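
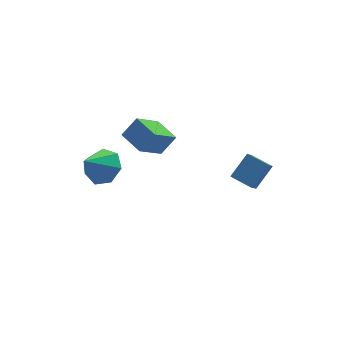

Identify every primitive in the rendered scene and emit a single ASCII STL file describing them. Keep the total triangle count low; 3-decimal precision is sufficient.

solid 
facet normal -0.637 0.728 0.255
outer loop
vertex 2.078 -2.533 3.229
vertex 2.598 -1.76 2.322
vertex 1.142 -3.019 2.278
endloop
endfacet
facet normal -0.401 -0.594 0.698
outer loop
vertex 1.842 -3.82 1.998
vertex 2.078 -2.533 3.229
vertex 1.142 -3.019 2.278
endloop
endfacet
facet normal -0.637 0.728 0.255
outer loop
vertex 1.142 -3.019 2.278
vertex 2.598 -1.76 2.322
vertex 1.662 -2.246 1.372
endloop
endfacet
facet normal -0.659 -0.342 -0.670
outer loop
vertex 1.662 -2.246 1.372
vertex 1.842 -3.82 1.998
vertex 1.142 -3.019 2.278
endloop
endfacet
facet normal 0.659 0.342 0.670
outer loop
vertex 2.078 -2.533 3.229
vertex 3.298 -2.561 2.042
vertex 2.598 -1.76 2.322
endloop
endfacet
facet normal -0.400 -0.594 0.698
outer loop
vertex 2.778 -3.334 2.948
vertex 2.078 -2.533 3.229
vertex 1.842 -3.82 1.998
endloop
endfacet
facet normal 0.659 0.341 0.670
outer loop
vertex 2.778 -3.334 2.948
vertex 3.298 -2.561 2.042
vertex 2.078 -2.533 3.229
endloop
endfacet
facet normal 0.400 0.594 -0.698
outer loop
vertex 2.598 -1.76 2.322
vertex 3.298 -2.561 2.042
vertex 1.662 -2.246 1.372
endloop
endfacet
facet normal -0.660 -0.342 -0.669
outer loop
vertex 2.362 -3.047 1.091
vertex 1.842 -3.82 1.998
vertex 1.662 -2.246 1.372
endloop
endfacet
facet normal 0.400 0.594 -0.698
outer loop
vertex 1.662 -2.246 1.372
vertex 3.298 -2.561 2.042
vertex 2.362 -3.047 1.091
endloop
endfacet
facet normal 0.637 -0.728 -0.255
outer loop
vertex 2.362 -3.047 1.091
vertex 2.778 -3.334 2.948
vertex 1.842 -3.82 1.998
endloop
endfacet
facet normal 0.637 -0.727 -0.255
outer loop
vertex 3.298 -2.561 2.042
vertex 2.778 -3.334 2.948
vertex 2.362 -3.047 1.091
endloop
endfacet
facet normal 0.636 0.318 -0.703
outer loop
vertex -2.645 1.597 -0.133
vertex -3.348 2.311 -0.446
vertex -2.595 2.408 0.279
endloop
endfacet
facet normal 0.349 -0.442 0.827
outer loop
vertex -2.645 1.597 -0.133
vertex -2.595 2.408 0.279
vertex -4.392 1.789 0.706
endloop
endfacet
facet normal 0.636 0.319 -0.703
outer loop
vertex -2.595 2.408 0.279
vertex -3.348 2.311 -0.446
vertex -3.113 3.146 0.145
endloop
endfacet
facet normal 0.135 0.268 0.954
outer loop
vertex -2.595 2.408 0.279
vertex -3.113 3.146 0.145
vertex -4.392 1.789 0.706
endloop
endfacet
facet normal 0.636 0.318 -0.703
outer loop
vertex -3.113 3.146 0.145
vertex -3.348 2.311 -0.446
vertex -3.807 3.255 -0.434
endloop
endfacet
facet normal -0.420 0.656 0.627
outer loop
vertex -3.113 3.146 0.145
vertex -3.807 3.255 -0.434
vertex -4.392 1.789 0.706
endloop
endfacet
facet normal 0.636 0.318 -0.703
outer loop
vertex -3.807 3.255 -0.434
vertex -3.348 2.311 -0.446
vertex -4.156 2.653 -1.023
endloop
endfacet
facet normal -0.898 0.430 0.092
outer loop
vertex -3.807 3.255 -0.434
vertex -4.156 2.653 -1.023
vertex -4.392 1.789 0.706
endloop
endfacet
facet normal 0.636 0.318 -0.703
outer loop
vertex -4.156 2.653 -1.023
vertex -3.348 2.311 -0.446
vertex -3.897 1.794 -1.177
endloop
endfacet
facet normal -0.939 -0.239 -0.247
outer loop
vertex -4.156 2.653 -1.023
vertex -3.897 1.794 -1.177
vertex -4.392 1.789 0.706
endloop
endfacet
facet normal 0.636 0.318 -0.703
outer loop
vertex -3.897 1.794 -1.177
vertex -3.348 2.311 -0.446
vertex -3.224 1.323 -0.781
endloop
endfacet
facet normal -0.513 -0.848 -0.137
outer loop
vertex -3.897 1.794 -1.177
vertex -3.224 1.323 -0.781
vertex -4.392 1.789 0.706
endloop
endfacet
facet normal 0.636 0.318 -0.703
outer loop
vertex -3.224 1.323 -0.781
vertex -3.348 2.311 -0.446
vertex -2.645 1.597 -0.133
endloop
endfacet
facet normal 0.061 -0.938 0.342
outer loop
vertex -3.224 1.323 -0.781
vertex -2.645 1.597 -0.133
vertex -4.392 1.789 0.706
endloop
endfacet
facet normal -0.639 -0.092 -0.764
outer loop
vertex -1.873 1.178 1.314
vertex -2.377 2.456 1.582
vertex -0.616 1.913 0.174
endloop
endfacet
facet normal 0.360 -0.913 -0.192
outer loop
vertex 0.157 2.024 1.098
vertex -1.873 1.178 1.314
vertex -0.616 1.913 0.174
endloop
endfacet
facet normal -0.639 -0.092 -0.764
outer loop
vertex -0.616 1.913 0.174
vertex -2.377 2.456 1.582
vertex -1.12 3.191 0.442
endloop
endfacet
facet normal 0.680 0.397 -0.616
outer loop
vertex -1.12 3.191 0.442
vertex 0.157 2.024 1.098
vertex -0.616 1.913 0.174
endloop
endfacet
facet normal -0.680 -0.397 0.616
outer loop
vertex -1.873 1.178 1.314
vertex -1.604 2.567 2.506
vertex -2.377 2.456 1.582
endloop
endfacet
facet normal 0.360 -0.913 -0.192
outer loop
vertex -1.1 1.289 2.238
vertex -1.873 1.178 1.314
vertex 0.157 2.024 1.098
endloop
endfacet
facet normal -0.680 -0.397 0.616
outer loop
vertex -1.1 1.289 2.238
vertex -1.604 2.567 2.506
vertex -1.873 1.178 1.314
endloop
endfacet
facet normal -0.360 0.913 0.192
outer loop
vertex -2.377 2.456 1.582
vertex -1.604 2.567 2.506
vertex -1.12 3.191 0.442
endloop
endfacet
facet normal 0.680 0.397 -0.616
outer loop
vertex -0.347 3.302 1.366
vertex 0.157 2.024 1.098
vertex -1.12 3.191 0.442
endloop
endfacet
facet normal -0.360 0.913 0.192
outer loop
vertex -1.12 3.191 0.442
vertex -1.604 2.567 2.506
vertex -0.347 3.302 1.366
endloop
endfacet
facet normal 0.639 0.092 0.764
outer loop
vertex -0.347 3.302 1.366
vertex -1.1 1.289 2.238
vertex 0.157 2.024 1.098
endloop
endfacet
facet normal 0.639 0.092 0.764
outer loop
vertex -1.604 2.567 2.506
vertex -1.1 1.289 2.238
vertex -0.347 3.302 1.366
endloop
endfacet

endsolid


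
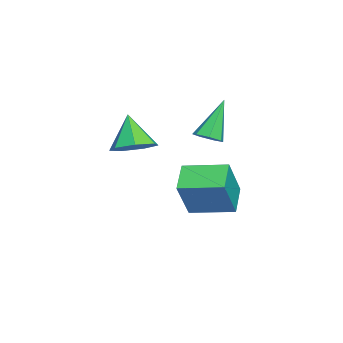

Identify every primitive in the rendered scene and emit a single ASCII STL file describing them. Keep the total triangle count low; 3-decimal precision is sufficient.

solid 
facet normal -0.851 -0.005 0.525
outer loop
vertex -0.578 -0.204 -1.628
vertex -0.44 1.676 -1.385
vertex -1.638 0.097 -3.345
endloop
endfacet
facet normal -0.073 -0.989 -0.128
outer loop
vertex -0.42 0.104 -4.095
vertex -0.578 -0.204 -1.628
vertex -1.638 0.097 -3.345
endloop
endfacet
facet normal -0.851 -0.005 0.524
outer loop
vertex -1.638 0.097 -3.345
vertex -0.44 1.676 -1.385
vertex -1.499 1.976 -3.102
endloop
endfacet
facet normal -0.519 0.147 -0.842
outer loop
vertex -1.499 1.976 -3.102
vertex -0.42 0.104 -4.095
vertex -1.638 0.097 -3.345
endloop
endfacet
facet normal 0.519 -0.147 0.842
outer loop
vertex -0.578 -0.204 -1.628
vertex 0.778 1.683 -2.135
vertex -0.44 1.676 -1.385
endloop
endfacet
facet normal -0.072 -0.989 -0.128
outer loop
vertex 0.639 -0.196 -2.378
vertex -0.578 -0.204 -1.628
vertex -0.42 0.104 -4.095
endloop
endfacet
facet normal 0.520 -0.147 0.842
outer loop
vertex 0.639 -0.196 -2.378
vertex 0.778 1.683 -2.135
vertex -0.578 -0.204 -1.628
endloop
endfacet
facet normal 0.073 0.989 0.128
outer loop
vertex -0.44 1.676 -1.385
vertex 0.778 1.683 -2.135
vertex -1.499 1.976 -3.102
endloop
endfacet
facet normal -0.520 0.147 -0.842
outer loop
vertex -0.282 1.984 -3.852
vertex -0.42 0.104 -4.095
vertex -1.499 1.976 -3.102
endloop
endfacet
facet normal 0.073 0.989 0.129
outer loop
vertex -1.499 1.976 -3.102
vertex 0.778 1.683 -2.135
vertex -0.282 1.984 -3.852
endloop
endfacet
facet normal 0.852 0.005 -0.524
outer loop
vertex -0.282 1.984 -3.852
vertex 0.639 -0.196 -2.378
vertex -0.42 0.104 -4.095
endloop
endfacet
facet normal 0.851 0.005 -0.525
outer loop
vertex 0.778 1.683 -2.135
vertex 0.639 -0.196 -2.378
vertex -0.282 1.984 -3.852
endloop
endfacet
facet normal 0.417 0.227 -0.880
outer loop
vertex 4.493 -1.027 1.267
vertex 3.694 -1.229 0.836
vertex 3.977 -0.413 1.181
endloop
endfacet
facet normal 0.379 0.433 0.818
outer loop
vertex 4.493 -1.027 1.267
vertex 3.977 -0.413 1.181
vertex 3.026 -1.591 2.244
endloop
endfacet
facet normal 0.418 0.227 -0.880
outer loop
vertex 3.977 -0.413 1.181
vertex 3.694 -1.229 0.836
vertex 3.248 -0.413 0.835
endloop
endfacet
facet normal -0.280 0.758 0.589
outer loop
vertex 3.977 -0.413 1.181
vertex 3.248 -0.413 0.835
vertex 3.026 -1.591 2.244
endloop
endfacet
facet normal 0.418 0.227 -0.880
outer loop
vertex 3.248 -0.413 0.835
vertex 3.694 -1.229 0.836
vertex 2.855 -1.027 0.49
endloop
endfacet
facet normal -0.873 0.433 0.224
outer loop
vertex 3.248 -0.413 0.835
vertex 2.855 -1.027 0.49
vertex 3.026 -1.591 2.244
endloop
endfacet
facet normal 0.417 0.226 -0.880
outer loop
vertex 2.855 -1.027 0.49
vertex 3.694 -1.229 0.836
vertex 3.093 -1.793 0.406
endloop
endfacet
facet normal -0.955 -0.296 -0.002
outer loop
vertex 2.855 -1.027 0.49
vertex 3.093 -1.793 0.406
vertex 3.026 -1.591 2.244
endloop
endfacet
facet normal 0.417 0.226 -0.880
outer loop
vertex 3.093 -1.793 0.406
vertex 3.694 -1.229 0.836
vertex 3.784 -2.134 0.646
endloop
endfacet
facet normal -0.463 -0.883 0.080
outer loop
vertex 3.093 -1.793 0.406
vertex 3.784 -2.134 0.646
vertex 3.026 -1.591 2.244
endloop
endfacet
facet normal 0.417 0.226 -0.880
outer loop
vertex 3.784 -2.134 0.646
vertex 3.694 -1.229 0.836
vertex 4.407 -1.793 1.029
endloop
endfacet
facet normal 0.231 -0.882 0.410
outer loop
vertex 3.784 -2.134 0.646
vertex 4.407 -1.793 1.029
vertex 3.026 -1.591 2.244
endloop
endfacet
facet normal 0.417 0.227 -0.880
outer loop
vertex 4.407 -1.793 1.029
vertex 3.694 -1.229 0.836
vertex 4.493 -1.027 1.267
endloop
endfacet
facet normal 0.606 -0.297 0.738
outer loop
vertex 4.407 -1.793 1.029
vertex 4.493 -1.027 1.267
vertex 3.026 -1.591 2.244
endloop
endfacet
facet normal 0.432 -0.244 -0.868
outer loop
vertex 1.315 0.676 0.786
vertex 0.919 1.059 0.481
vertex 1.484 1.192 0.725
endloop
endfacet
facet normal 0.695 -0.144 0.705
outer loop
vertex 1.315 0.676 0.786
vertex 1.484 1.192 0.725
vertex 0.061 1.541 2.199
endloop
endfacet
facet normal 0.432 -0.244 -0.868
outer loop
vertex 1.484 1.192 0.725
vertex 0.919 1.059 0.481
vertex 1.227 1.608 0.48
endloop
endfacet
facet normal 0.620 0.646 0.446
outer loop
vertex 1.484 1.192 0.725
vertex 1.227 1.608 0.48
vertex 0.061 1.541 2.199
endloop
endfacet
facet normal 0.432 -0.244 -0.868
outer loop
vertex 1.227 1.608 0.48
vertex 0.919 1.059 0.481
vertex 0.738 1.61 0.236
endloop
endfacet
facet normal -0.011 0.999 0.031
outer loop
vertex 1.227 1.608 0.48
vertex 0.738 1.61 0.236
vertex 0.061 1.541 2.199
endloop
endfacet
facet normal 0.433 -0.244 -0.868
outer loop
vertex 0.738 1.61 0.236
vertex 0.919 1.059 0.481
vertex 0.385 1.197 0.176
endloop
endfacet
facet normal -0.724 0.652 -0.227
outer loop
vertex 0.738 1.61 0.236
vertex 0.385 1.197 0.176
vertex 0.061 1.541 2.199
endloop
endfacet
facet normal 0.433 -0.243 -0.868
outer loop
vertex 0.385 1.197 0.176
vertex 0.919 1.059 0.481
vertex 0.434 0.68 0.345
endloop
endfacet
facet normal -0.982 -0.137 -0.134
outer loop
vertex 0.385 1.197 0.176
vertex 0.434 0.68 0.345
vertex 0.061 1.541 2.199
endloop
endfacet
facet normal 0.434 -0.243 -0.868
outer loop
vertex 0.434 0.68 0.345
vertex 0.919 1.059 0.481
vertex 0.848 0.448 0.617
endloop
endfacet
facet normal -0.590 -0.771 0.240
outer loop
vertex 0.434 0.68 0.345
vertex 0.848 0.448 0.617
vertex 0.061 1.541 2.199
endloop
endfacet
facet normal 0.433 -0.243 -0.868
outer loop
vertex 0.848 0.448 0.617
vertex 0.919 1.059 0.481
vertex 1.315 0.676 0.786
endloop
endfacet
facet normal 0.156 -0.775 0.613
outer loop
vertex 0.848 0.448 0.617
vertex 1.315 0.676 0.786
vertex 0.061 1.541 2.199
endloop
endfacet

endsolid


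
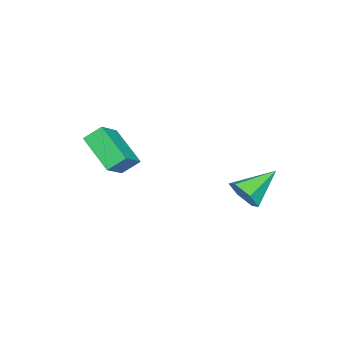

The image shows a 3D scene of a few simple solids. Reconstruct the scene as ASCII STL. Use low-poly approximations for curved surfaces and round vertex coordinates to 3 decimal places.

solid 
facet normal -0.807 0.034 -0.590
outer loop
vertex 1.931 -3.348 0.185
vertex 2.689 -1.917 -0.769
vertex 2.337 -3.957 -0.405
endloop
endfacet
facet normal -0.403 -0.761 0.508
outer loop
vertex 3.451 -4.003 0.409
vertex 1.931 -3.348 0.185
vertex 2.337 -3.957 -0.405
endloop
endfacet
facet normal -0.807 0.034 -0.590
outer loop
vertex 2.337 -3.957 -0.405
vertex 2.689 -1.917 -0.769
vertex 3.095 -2.525 -1.359
endloop
endfacet
facet normal 0.432 -0.647 -0.628
outer loop
vertex 3.095 -2.525 -1.359
vertex 3.451 -4.003 0.409
vertex 2.337 -3.957 -0.405
endloop
endfacet
facet normal -0.432 0.647 0.628
outer loop
vertex 1.931 -3.348 0.185
vertex 3.803 -1.963 0.045
vertex 2.689 -1.917 -0.769
endloop
endfacet
facet normal -0.403 -0.762 0.508
outer loop
vertex 3.045 -3.395 0.999
vertex 1.931 -3.348 0.185
vertex 3.451 -4.003 0.409
endloop
endfacet
facet normal -0.432 0.647 0.628
outer loop
vertex 3.045 -3.395 0.999
vertex 3.803 -1.963 0.045
vertex 1.931 -3.348 0.185
endloop
endfacet
facet normal 0.403 0.762 -0.508
outer loop
vertex 2.689 -1.917 -0.769
vertex 3.803 -1.963 0.045
vertex 3.095 -2.525 -1.359
endloop
endfacet
facet normal 0.432 -0.647 -0.628
outer loop
vertex 4.209 -2.572 -0.545
vertex 3.451 -4.003 0.409
vertex 3.095 -2.525 -1.359
endloop
endfacet
facet normal 0.403 0.761 -0.508
outer loop
vertex 3.095 -2.525 -1.359
vertex 3.803 -1.963 0.045
vertex 4.209 -2.572 -0.545
endloop
endfacet
facet normal 0.807 -0.034 0.590
outer loop
vertex 4.209 -2.572 -0.545
vertex 3.045 -3.395 0.999
vertex 3.451 -4.003 0.409
endloop
endfacet
facet normal 0.807 -0.034 0.590
outer loop
vertex 3.803 -1.963 0.045
vertex 3.045 -3.395 0.999
vertex 4.209 -2.572 -0.545
endloop
endfacet
facet normal 0.776 -0.433 -0.458
outer loop
vertex 1.588 2.224 -2.193
vertex 1.067 1.727 -2.606
vertex 1.285 2.46 -2.929
endloop
endfacet
facet normal 0.184 0.955 0.231
outer loop
vertex 1.588 2.224 -2.193
vertex 1.285 2.46 -2.929
vertex -0.307 2.493 -1.794
endloop
endfacet
facet normal 0.775 -0.433 -0.460
outer loop
vertex 1.285 2.46 -2.929
vertex 1.067 1.727 -2.606
vertex 0.763 1.964 -3.342
endloop
endfacet
facet normal -0.346 0.788 -0.509
outer loop
vertex 1.285 2.46 -2.929
vertex 0.763 1.964 -3.342
vertex -0.307 2.493 -1.794
endloop
endfacet
facet normal 0.775 -0.433 -0.460
outer loop
vertex 0.763 1.964 -3.342
vertex 1.067 1.727 -2.606
vertex 0.545 1.231 -3.019
endloop
endfacet
facet normal -0.823 -0.005 -0.567
outer loop
vertex 0.763 1.964 -3.342
vertex 0.545 1.231 -3.019
vertex -0.307 2.493 -1.794
endloop
endfacet
facet normal 0.775 -0.433 -0.460
outer loop
vertex 0.545 1.231 -3.019
vertex 1.067 1.727 -2.606
vertex 0.849 0.994 -2.284
endloop
endfacet
facet normal -0.768 -0.630 0.115
outer loop
vertex 0.545 1.231 -3.019
vertex 0.849 0.994 -2.284
vertex -0.307 2.493 -1.794
endloop
endfacet
facet normal 0.776 -0.433 -0.459
outer loop
vertex 0.849 0.994 -2.284
vertex 1.067 1.727 -2.606
vertex 1.37 1.49 -1.871
endloop
endfacet
facet normal -0.237 -0.462 0.854
outer loop
vertex 0.849 0.994 -2.284
vertex 1.37 1.49 -1.871
vertex -0.307 2.493 -1.794
endloop
endfacet
facet normal 0.776 -0.432 -0.459
outer loop
vertex 1.37 1.49 -1.871
vertex 1.067 1.727 -2.606
vertex 1.588 2.224 -2.193
endloop
endfacet
facet normal 0.239 0.330 0.913
outer loop
vertex 1.37 1.49 -1.871
vertex 1.588 2.224 -2.193
vertex -0.307 2.493 -1.794
endloop
endfacet

endsolid


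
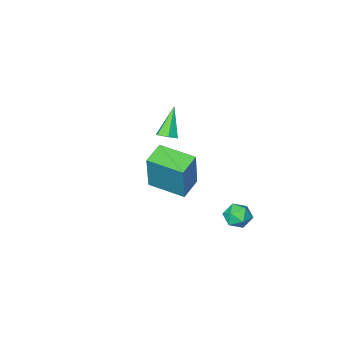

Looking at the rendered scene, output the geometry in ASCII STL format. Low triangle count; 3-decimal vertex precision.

solid 
facet normal -0.798 0.348 0.492
outer loop
vertex 0.282 3.466 -1.088
vertex 0.177 2.81 -0.795
vertex 0.597 3.296 -0.457
endloop
endfacet
facet normal -0.315 0.865 0.390
outer loop
vertex 0.282 3.466 -1.088
vertex 0.597 3.296 -0.457
vertex 0.97 3.66 -0.962
endloop
endfacet
facet normal -0.205 0.928 -0.311
outer loop
vertex 0.282 3.466 -1.088
vertex 0.97 3.66 -0.962
vertex 0.78 3.4 -1.612
endloop
endfacet
facet normal -0.618 0.451 -0.644
outer loop
vertex 0.282 3.466 -1.088
vertex 0.78 3.4 -1.612
vertex 0.29 2.875 -1.509
endloop
endfacet
facet normal -0.985 0.092 -0.148
outer loop
vertex 0.282 3.466 -1.088
vertex 0.29 2.875 -1.509
vertex 0.177 2.81 -0.795
endloop
endfacet
facet normal 0.296 0.658 0.693
outer loop
vertex 0.97 3.66 -0.962
vertex 0.597 3.296 -0.457
vertex 1.29 3.125 -0.591
endloop
endfacet
facet normal -0.483 -0.179 0.857
outer loop
vertex 0.597 3.296 -0.457
vertex 0.177 2.81 -0.795
vertex 0.8 2.6 -0.488
endloop
endfacet
facet normal -0.785 -0.593 -0.178
outer loop
vertex 0.177 2.81 -0.795
vertex 0.29 2.875 -1.509
vertex 0.61 2.34 -1.138
endloop
endfacet
facet normal -0.193 -0.013 -0.981
outer loop
vertex 0.29 2.875 -1.509
vertex 0.78 3.4 -1.612
vertex 0.983 2.704 -1.643
endloop
endfacet
facet normal 0.475 0.761 -0.443
outer loop
vertex 0.78 3.4 -1.612
vertex 0.97 3.66 -0.962
vertex 1.403 3.19 -1.305
endloop
endfacet
facet normal 0.618 -0.451 0.644
outer loop
vertex 1.298 2.534 -1.012
vertex 1.29 3.125 -0.591
vertex 0.8 2.6 -0.488
endloop
endfacet
facet normal 0.205 -0.928 0.311
outer loop
vertex 1.298 2.534 -1.012
vertex 0.8 2.6 -0.488
vertex 0.61 2.34 -1.138
endloop
endfacet
facet normal 0.315 -0.865 -0.390
outer loop
vertex 1.298 2.534 -1.012
vertex 0.61 2.34 -1.138
vertex 0.983 2.704 -1.643
endloop
endfacet
facet normal 0.798 -0.348 -0.492
outer loop
vertex 1.298 2.534 -1.012
vertex 0.983 2.704 -1.643
vertex 1.403 3.19 -1.305
endloop
endfacet
facet normal 0.985 -0.092 0.148
outer loop
vertex 1.298 2.534 -1.012
vertex 1.403 3.19 -1.305
vertex 1.29 3.125 -0.591
endloop
endfacet
facet normal 0.193 0.013 0.981
outer loop
vertex 0.8 2.6 -0.488
vertex 1.29 3.125 -0.591
vertex 0.597 3.296 -0.457
endloop
endfacet
facet normal -0.475 -0.761 0.443
outer loop
vertex 0.61 2.34 -1.138
vertex 0.8 2.6 -0.488
vertex 0.177 2.81 -0.795
endloop
endfacet
facet normal -0.296 -0.658 -0.693
outer loop
vertex 0.983 2.704 -1.643
vertex 0.61 2.34 -1.138
vertex 0.29 2.875 -1.509
endloop
endfacet
facet normal 0.483 0.179 -0.857
outer loop
vertex 1.403 3.19 -1.305
vertex 0.983 2.704 -1.643
vertex 0.78 3.4 -1.612
endloop
endfacet
facet normal 0.785 0.593 0.178
outer loop
vertex 1.29 3.125 -0.591
vertex 1.403 3.19 -1.305
vertex 0.97 3.66 -0.962
endloop
endfacet
facet normal -0.856 -0.442 0.266
outer loop
vertex 3.368 0.643 3.263
vertex 2.504 2.198 3.067
vertex 2.975 0.164 1.205
endloop
endfacet
facet normal 0.484 -0.868 0.110
outer loop
vertex 3.976 0.682 0.893
vertex 3.368 0.643 3.263
vertex 2.975 0.164 1.205
endloop
endfacet
facet normal -0.856 -0.443 0.267
outer loop
vertex 2.975 0.164 1.205
vertex 2.504 2.198 3.067
vertex 2.11 1.719 1.009
endloop
endfacet
facet normal -0.183 -0.223 -0.958
outer loop
vertex 2.11 1.719 1.009
vertex 3.976 0.682 0.893
vertex 2.975 0.164 1.205
endloop
endfacet
facet normal 0.183 0.223 0.958
outer loop
vertex 3.368 0.643 3.263
vertex 3.505 2.716 2.755
vertex 2.504 2.198 3.067
endloop
endfacet
facet normal 0.483 -0.869 0.110
outer loop
vertex 4.37 1.161 2.951
vertex 3.368 0.643 3.263
vertex 3.976 0.682 0.893
endloop
endfacet
facet normal 0.183 0.223 0.958
outer loop
vertex 4.37 1.161 2.951
vertex 3.505 2.716 2.755
vertex 3.368 0.643 3.263
endloop
endfacet
facet normal -0.484 0.868 -0.110
outer loop
vertex 2.504 2.198 3.067
vertex 3.505 2.716 2.755
vertex 2.11 1.719 1.009
endloop
endfacet
facet normal -0.183 -0.222 -0.958
outer loop
vertex 3.112 2.237 0.697
vertex 3.976 0.682 0.893
vertex 2.11 1.719 1.009
endloop
endfacet
facet normal -0.483 0.869 -0.110
outer loop
vertex 2.11 1.719 1.009
vertex 3.505 2.716 2.755
vertex 3.112 2.237 0.697
endloop
endfacet
facet normal 0.856 0.442 -0.267
outer loop
vertex 3.112 2.237 0.697
vertex 4.37 1.161 2.951
vertex 3.976 0.682 0.893
endloop
endfacet
facet normal 0.856 0.443 -0.267
outer loop
vertex 3.505 2.716 2.755
vertex 4.37 1.161 2.951
vertex 3.112 2.237 0.697
endloop
endfacet
facet normal 0.453 0.340 -0.824
outer loop
vertex 0.995 -3.282 0.661
vertex 0.499 -3.241 0.405
vertex 0.701 -2.807 0.695
endloop
endfacet
facet normal 0.574 0.301 0.762
outer loop
vertex 0.995 -3.282 0.661
vertex 0.701 -2.807 0.695
vertex -0.299 -3.839 1.855
endloop
endfacet
facet normal 0.454 0.339 -0.824
outer loop
vertex 0.701 -2.807 0.695
vertex 0.499 -3.241 0.405
vertex 0.205 -2.765 0.439
endloop
endfacet
facet normal -0.211 0.814 0.542
outer loop
vertex 0.701 -2.807 0.695
vertex 0.205 -2.765 0.439
vertex -0.299 -3.839 1.855
endloop
endfacet
facet normal 0.454 0.339 -0.824
outer loop
vertex 0.205 -2.765 0.439
vertex 0.499 -3.241 0.405
vertex 0.003 -3.199 0.149
endloop
endfacet
facet normal -0.906 0.423 -0.002
outer loop
vertex 0.205 -2.765 0.439
vertex 0.003 -3.199 0.149
vertex -0.299 -3.839 1.855
endloop
endfacet
facet normal 0.454 0.339 -0.824
outer loop
vertex 0.003 -3.199 0.149
vertex 0.499 -3.241 0.405
vertex 0.297 -3.675 0.115
endloop
endfacet
facet normal -0.815 -0.480 -0.324
outer loop
vertex 0.003 -3.199 0.149
vertex 0.297 -3.675 0.115
vertex -0.299 -3.839 1.855
endloop
endfacet
facet normal 0.453 0.340 -0.824
outer loop
vertex 0.297 -3.675 0.115
vertex 0.499 -3.241 0.405
vertex 0.793 -3.716 0.371
endloop
endfacet
facet normal -0.029 -0.994 -0.104
outer loop
vertex 0.297 -3.675 0.115
vertex 0.793 -3.716 0.371
vertex -0.299 -3.839 1.855
endloop
endfacet
facet normal 0.453 0.340 -0.824
outer loop
vertex 0.793 -3.716 0.371
vertex 0.499 -3.241 0.405
vertex 0.995 -3.282 0.661
endloop
endfacet
facet normal 0.665 -0.603 0.440
outer loop
vertex 0.793 -3.716 0.371
vertex 0.995 -3.282 0.661
vertex -0.299 -3.839 1.855
endloop
endfacet

endsolid


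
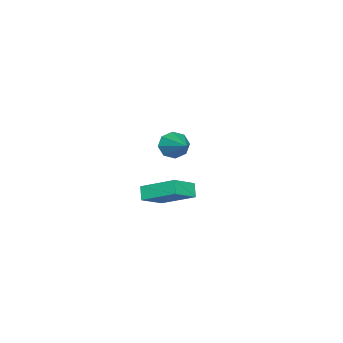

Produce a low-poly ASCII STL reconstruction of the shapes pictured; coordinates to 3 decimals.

solid 
facet normal -0.811 0.310 -0.496
outer loop
vertex 1.507 2.186 1.616
vertex 1.628 3.996 2.55
vertex 1.984 2.466 1.011
endloop
endfacet
facet normal -0.059 -0.887 -0.457
outer loop
vertex 3.192 2.004 1.75
vertex 1.507 2.186 1.616
vertex 1.984 2.466 1.011
endloop
endfacet
facet normal -0.811 0.310 -0.496
outer loop
vertex 1.984 2.466 1.011
vertex 1.628 3.996 2.55
vertex 2.105 4.276 1.945
endloop
endfacet
facet normal 0.582 0.342 -0.738
outer loop
vertex 2.105 4.276 1.945
vertex 3.192 2.004 1.75
vertex 1.984 2.466 1.011
endloop
endfacet
facet normal -0.582 -0.342 0.738
outer loop
vertex 1.507 2.186 1.616
vertex 2.836 3.534 3.289
vertex 1.628 3.996 2.55
endloop
endfacet
facet normal -0.059 -0.887 -0.457
outer loop
vertex 2.715 1.724 2.355
vertex 1.507 2.186 1.616
vertex 3.192 2.004 1.75
endloop
endfacet
facet normal -0.582 -0.342 0.738
outer loop
vertex 2.715 1.724 2.355
vertex 2.836 3.534 3.289
vertex 1.507 2.186 1.616
endloop
endfacet
facet normal 0.059 0.887 0.457
outer loop
vertex 1.628 3.996 2.55
vertex 2.836 3.534 3.289
vertex 2.105 4.276 1.945
endloop
endfacet
facet normal 0.582 0.342 -0.738
outer loop
vertex 3.313 3.814 2.684
vertex 3.192 2.004 1.75
vertex 2.105 4.276 1.945
endloop
endfacet
facet normal 0.059 0.887 0.457
outer loop
vertex 2.105 4.276 1.945
vertex 2.836 3.534 3.289
vertex 3.313 3.814 2.684
endloop
endfacet
facet normal 0.811 -0.310 0.496
outer loop
vertex 3.313 3.814 2.684
vertex 2.715 1.724 2.355
vertex 3.192 2.004 1.75
endloop
endfacet
facet normal 0.811 -0.310 0.496
outer loop
vertex 2.836 3.534 3.289
vertex 2.715 1.724 2.355
vertex 3.313 3.814 2.684
endloop
endfacet
facet normal -0.633 -0.642 -0.433
outer loop
vertex -3.515 -0.041 0.883
vertex -4.142 0.239 1.384
vertex -3.841 0.457 0.62
endloop
endfacet
facet normal 0.777 0.192 -0.599
outer loop
vertex -3.515 -0.041 0.883
vertex -3.841 0.457 0.62
vertex -2.838 1.561 2.276
endloop
endfacet
facet normal -0.634 -0.641 -0.433
outer loop
vertex -3.841 0.457 0.62
vertex -4.142 0.239 1.384
vertex -4.343 0.828 0.805
endloop
endfacet
facet normal 0.286 0.708 -0.645
outer loop
vertex -3.841 0.457 0.62
vertex -4.343 0.828 0.805
vertex -2.838 1.561 2.276
endloop
endfacet
facet normal -0.633 -0.642 -0.433
outer loop
vertex -4.343 0.828 0.805
vertex -4.142 0.239 1.384
vertex -4.727 0.853 1.329
endloop
endfacet
facet normal -0.242 0.944 -0.223
outer loop
vertex -4.343 0.828 0.805
vertex -4.727 0.853 1.329
vertex -2.838 1.561 2.276
endloop
endfacet
facet normal -0.633 -0.642 -0.433
outer loop
vertex -4.727 0.853 1.329
vertex -4.142 0.239 1.384
vertex -4.769 0.519 1.886
endloop
endfacet
facet normal -0.495 0.761 0.419
outer loop
vertex -4.727 0.853 1.329
vertex -4.769 0.519 1.886
vertex -2.838 1.561 2.276
endloop
endfacet
facet normal -0.633 -0.642 -0.433
outer loop
vertex -4.769 0.519 1.886
vertex -4.142 0.239 1.384
vertex -4.443 0.021 2.148
endloop
endfacet
facet normal -0.326 0.264 0.908
outer loop
vertex -4.769 0.519 1.886
vertex -4.443 0.021 2.148
vertex -2.838 1.561 2.276
endloop
endfacet
facet normal -0.633 -0.642 -0.433
outer loop
vertex -4.443 0.021 2.148
vertex -4.142 0.239 1.384
vertex -3.941 -0.35 1.964
endloop
endfacet
facet normal 0.164 -0.251 0.954
outer loop
vertex -4.443 0.021 2.148
vertex -3.941 -0.35 1.964
vertex -2.838 1.561 2.276
endloop
endfacet
facet normal -0.633 -0.642 -0.433
outer loop
vertex -3.941 -0.35 1.964
vertex -4.142 0.239 1.384
vertex -3.557 -0.375 1.439
endloop
endfacet
facet normal 0.694 -0.487 0.531
outer loop
vertex -3.941 -0.35 1.964
vertex -3.557 -0.375 1.439
vertex -2.838 1.561 2.276
endloop
endfacet
facet normal -0.633 -0.642 -0.433
outer loop
vertex -3.557 -0.375 1.439
vertex -4.142 0.239 1.384
vertex -3.515 -0.041 0.883
endloop
endfacet
facet normal 0.946 -0.304 -0.111
outer loop
vertex -3.557 -0.375 1.439
vertex -3.515 -0.041 0.883
vertex -2.838 1.561 2.276
endloop
endfacet

endsolid


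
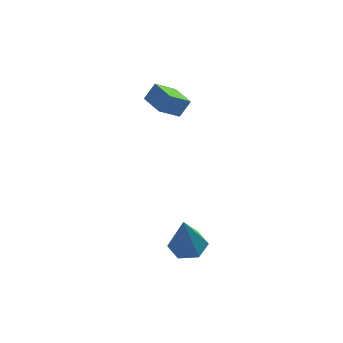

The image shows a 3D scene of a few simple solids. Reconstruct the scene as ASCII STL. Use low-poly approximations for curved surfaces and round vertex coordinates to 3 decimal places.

solid 
facet normal 0.100 0.263 -0.960
outer loop
vertex 2.204 -1.383 -2.52
vertex 1.766 -2.084 -2.758
vertex 1.348 -1.349 -2.6
endloop
endfacet
facet normal -0.021 0.821 0.571
outer loop
vertex 2.204 -1.383 -2.52
vertex 1.348 -1.349 -2.6
vertex 1.554 -2.636 -0.742
endloop
endfacet
facet normal 0.100 0.263 -0.960
outer loop
vertex 1.348 -1.349 -2.6
vertex 1.766 -2.084 -2.758
vertex 0.91 -2.05 -2.838
endloop
endfacet
facet normal -0.839 0.399 0.369
outer loop
vertex 1.348 -1.349 -2.6
vertex 0.91 -2.05 -2.838
vertex 1.554 -2.636 -0.742
endloop
endfacet
facet normal 0.100 0.262 -0.960
outer loop
vertex 0.91 -2.05 -2.838
vertex 1.766 -2.084 -2.758
vertex 1.327 -2.785 -2.995
endloop
endfacet
facet normal -0.852 -0.509 0.120
outer loop
vertex 0.91 -2.05 -2.838
vertex 1.327 -2.785 -2.995
vertex 1.554 -2.636 -0.742
endloop
endfacet
facet normal 0.100 0.262 -0.960
outer loop
vertex 1.327 -2.785 -2.995
vertex 1.766 -2.084 -2.758
vertex 2.183 -2.82 -2.915
endloop
endfacet
facet normal -0.047 -0.996 0.071
outer loop
vertex 1.327 -2.785 -2.995
vertex 2.183 -2.82 -2.915
vertex 1.554 -2.636 -0.742
endloop
endfacet
facet normal 0.102 0.262 -0.960
outer loop
vertex 2.183 -2.82 -2.915
vertex 1.766 -2.084 -2.758
vertex 2.621 -2.119 -2.677
endloop
endfacet
facet normal 0.772 -0.575 0.272
outer loop
vertex 2.183 -2.82 -2.915
vertex 2.621 -2.119 -2.677
vertex 1.554 -2.636 -0.742
endloop
endfacet
facet normal 0.102 0.262 -0.960
outer loop
vertex 2.621 -2.119 -2.677
vertex 1.766 -2.084 -2.758
vertex 2.204 -1.383 -2.52
endloop
endfacet
facet normal 0.785 0.333 0.522
outer loop
vertex 2.621 -2.119 -2.677
vertex 2.204 -1.383 -2.52
vertex 1.554 -2.636 -0.742
endloop
endfacet
facet normal -0.514 -0.291 -0.807
outer loop
vertex 0.67 1.192 3.263
vertex 0.073 2.29 3.247
vertex 1.554 1.662 2.53
endloop
endfacet
facet normal 0.478 -0.878 0.013
outer loop
vertex 2.027 1.93 3.273
vertex 0.67 1.192 3.263
vertex 1.554 1.662 2.53
endloop
endfacet
facet normal -0.514 -0.290 -0.807
outer loop
vertex 1.554 1.662 2.53
vertex 0.073 2.29 3.247
vertex 0.957 2.76 2.515
endloop
endfacet
facet normal 0.712 0.379 -0.590
outer loop
vertex 0.957 2.76 2.515
vertex 2.027 1.93 3.273
vertex 1.554 1.662 2.53
endloop
endfacet
facet normal -0.713 -0.379 0.590
outer loop
vertex 0.67 1.192 3.263
vertex 0.546 2.558 3.99
vertex 0.073 2.29 3.247
endloop
endfacet
facet normal 0.478 -0.878 0.013
outer loop
vertex 1.143 1.46 4.005
vertex 0.67 1.192 3.263
vertex 2.027 1.93 3.273
endloop
endfacet
facet normal -0.712 -0.379 0.591
outer loop
vertex 1.143 1.46 4.005
vertex 0.546 2.558 3.99
vertex 0.67 1.192 3.263
endloop
endfacet
facet normal -0.478 0.878 -0.013
outer loop
vertex 0.073 2.29 3.247
vertex 0.546 2.558 3.99
vertex 0.957 2.76 2.515
endloop
endfacet
facet normal 0.712 0.379 -0.591
outer loop
vertex 1.43 3.028 3.257
vertex 2.027 1.93 3.273
vertex 0.957 2.76 2.515
endloop
endfacet
facet normal -0.478 0.878 -0.013
outer loop
vertex 0.957 2.76 2.515
vertex 0.546 2.558 3.99
vertex 1.43 3.028 3.257
endloop
endfacet
facet normal 0.514 0.291 0.807
outer loop
vertex 1.43 3.028 3.257
vertex 1.143 1.46 4.005
vertex 2.027 1.93 3.273
endloop
endfacet
facet normal 0.514 0.291 0.807
outer loop
vertex 0.546 2.558 3.99
vertex 1.143 1.46 4.005
vertex 1.43 3.028 3.257
endloop
endfacet

endsolid


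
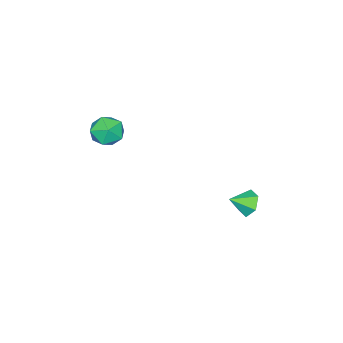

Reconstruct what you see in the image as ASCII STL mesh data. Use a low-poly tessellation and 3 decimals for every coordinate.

solid 
facet normal -0.693 0.515 -0.504
outer loop
vertex -3.492 2.781 -3.511
vertex -3.937 2.056 -3.64
vertex -4.088 2.536 -2.942
endloop
endfacet
facet normal 0.527 0.425 0.736
outer loop
vertex -3.492 2.781 -3.511
vertex -4.088 2.536 -2.942
vertex -3.083 1.424 -3.02
endloop
endfacet
facet normal -0.693 0.515 -0.504
outer loop
vertex -4.088 2.536 -2.942
vertex -3.937 2.056 -3.64
vertex -4.533 1.811 -3.071
endloop
endfacet
facet normal -0.070 -0.133 0.989
outer loop
vertex -4.088 2.536 -2.942
vertex -4.533 1.811 -3.071
vertex -3.083 1.424 -3.02
endloop
endfacet
facet normal -0.693 0.514 -0.505
outer loop
vertex -4.533 1.811 -3.071
vertex -3.937 2.056 -3.64
vertex -4.381 1.331 -3.768
endloop
endfacet
facet normal -0.238 -0.823 0.515
outer loop
vertex -4.533 1.811 -3.071
vertex -4.381 1.331 -3.768
vertex -3.083 1.424 -3.02
endloop
endfacet
facet normal -0.694 0.514 -0.504
outer loop
vertex -4.381 1.331 -3.768
vertex -3.937 2.056 -3.64
vertex -3.785 1.577 -4.338
endloop
endfacet
facet normal 0.192 -0.958 -0.213
outer loop
vertex -4.381 1.331 -3.768
vertex -3.785 1.577 -4.338
vertex -3.083 1.424 -3.02
endloop
endfacet
facet normal -0.694 0.514 -0.504
outer loop
vertex -3.785 1.577 -4.338
vertex -3.937 2.056 -3.64
vertex -3.341 2.302 -4.209
endloop
endfacet
facet normal 0.789 -0.400 -0.467
outer loop
vertex -3.785 1.577 -4.338
vertex -3.341 2.302 -4.209
vertex -3.083 1.424 -3.02
endloop
endfacet
facet normal -0.693 0.515 -0.504
outer loop
vertex -3.341 2.302 -4.209
vertex -3.937 2.056 -3.64
vertex -3.492 2.781 -3.511
endloop
endfacet
facet normal 0.957 0.291 0.007
outer loop
vertex -3.341 2.302 -4.209
vertex -3.492 2.781 -3.511
vertex -3.083 1.424 -3.02
endloop
endfacet
facet normal -0.919 0.277 0.279
outer loop
vertex 0.405 -2.555 2.823
vertex 0.364 -3.335 3.462
vertex 0.727 -2.446 3.774
endloop
endfacet
facet normal -0.531 0.843 0.083
outer loop
vertex 0.405 -2.555 2.823
vertex 0.727 -2.446 3.774
vertex 1.252 -2.04 3.014
endloop
endfacet
facet normal -0.318 0.742 -0.590
outer loop
vertex 0.405 -2.555 2.823
vertex 1.252 -2.04 3.014
vertex 1.214 -2.678 2.232
endloop
endfacet
facet normal -0.575 0.114 -0.810
outer loop
vertex 0.405 -2.555 2.823
vertex 1.214 -2.678 2.232
vertex 0.665 -3.478 2.509
endloop
endfacet
facet normal -0.946 -0.174 -0.273
outer loop
vertex 0.405 -2.555 2.823
vertex 0.665 -3.478 2.509
vertex 0.364 -3.335 3.462
endloop
endfacet
facet normal 0.050 0.866 0.497
outer loop
vertex 1.252 -2.04 3.014
vertex 0.727 -2.446 3.774
vertex 1.735 -2.502 3.771
endloop
endfacet
facet normal -0.578 -0.050 0.814
outer loop
vertex 0.727 -2.446 3.774
vertex 0.364 -3.335 3.462
vertex 1.186 -3.302 4.048
endloop
endfacet
facet normal -0.621 -0.780 -0.079
outer loop
vertex 0.364 -3.335 3.462
vertex 0.665 -3.478 2.509
vertex 1.148 -3.94 3.266
endloop
endfacet
facet normal -0.020 -0.315 -0.949
outer loop
vertex 0.665 -3.478 2.509
vertex 1.214 -2.678 2.232
vertex 1.673 -3.534 2.506
endloop
endfacet
facet normal 0.394 0.703 -0.592
outer loop
vertex 1.214 -2.678 2.232
vertex 1.252 -2.04 3.014
vertex 2.036 -2.645 2.818
endloop
endfacet
facet normal 0.575 -0.114 0.810
outer loop
vertex 1.995 -3.425 3.457
vertex 1.735 -2.502 3.771
vertex 1.186 -3.302 4.048
endloop
endfacet
facet normal 0.318 -0.742 0.590
outer loop
vertex 1.995 -3.425 3.457
vertex 1.186 -3.302 4.048
vertex 1.148 -3.94 3.266
endloop
endfacet
facet normal 0.531 -0.843 -0.083
outer loop
vertex 1.995 -3.425 3.457
vertex 1.148 -3.94 3.266
vertex 1.673 -3.534 2.506
endloop
endfacet
facet normal 0.919 -0.277 -0.279
outer loop
vertex 1.995 -3.425 3.457
vertex 1.673 -3.534 2.506
vertex 2.036 -2.645 2.818
endloop
endfacet
facet normal 0.946 0.174 0.273
outer loop
vertex 1.995 -3.425 3.457
vertex 2.036 -2.645 2.818
vertex 1.735 -2.502 3.771
endloop
endfacet
facet normal 0.020 0.315 0.949
outer loop
vertex 1.186 -3.302 4.048
vertex 1.735 -2.502 3.771
vertex 0.727 -2.446 3.774
endloop
endfacet
facet normal -0.394 -0.703 0.592
outer loop
vertex 1.148 -3.94 3.266
vertex 1.186 -3.302 4.048
vertex 0.364 -3.335 3.462
endloop
endfacet
facet normal -0.050 -0.866 -0.497
outer loop
vertex 1.673 -3.534 2.506
vertex 1.148 -3.94 3.266
vertex 0.665 -3.478 2.509
endloop
endfacet
facet normal 0.578 0.050 -0.814
outer loop
vertex 2.036 -2.645 2.818
vertex 1.673 -3.534 2.506
vertex 1.214 -2.678 2.232
endloop
endfacet
facet normal 0.621 0.780 0.079
outer loop
vertex 1.735 -2.502 3.771
vertex 2.036 -2.645 2.818
vertex 1.252 -2.04 3.014
endloop
endfacet

endsolid


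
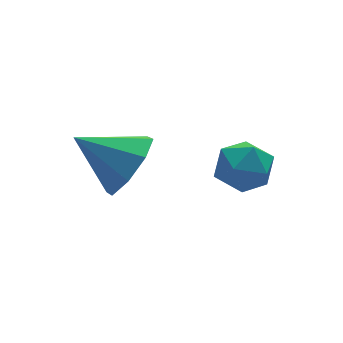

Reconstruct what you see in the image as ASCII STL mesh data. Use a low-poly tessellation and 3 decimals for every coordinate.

solid 
facet normal 0.706 -0.467 -0.531
outer loop
vertex -1.468 0.396 3.082
vertex -2.103 0.415 2.221
vertex -1.362 1.07 2.63
endloop
endfacet
facet normal 0.244 0.513 0.823
outer loop
vertex -1.468 0.396 3.082
vertex -1.362 1.07 2.63
vertex -3.297 1.205 3.119
endloop
endfacet
facet normal 0.706 -0.467 -0.532
outer loop
vertex -1.362 1.07 2.63
vertex -2.103 0.415 2.221
vertex -1.691 1.361 1.938
endloop
endfacet
facet normal 0.147 0.935 0.323
outer loop
vertex -1.362 1.07 2.63
vertex -1.691 1.361 1.938
vertex -3.297 1.205 3.119
endloop
endfacet
facet normal 0.707 -0.467 -0.531
outer loop
vertex -1.691 1.361 1.938
vertex -2.103 0.415 2.221
vertex -2.26 1.098 1.412
endloop
endfacet
facet normal -0.245 0.947 -0.208
outer loop
vertex -1.691 1.361 1.938
vertex -2.26 1.098 1.412
vertex -3.297 1.205 3.119
endloop
endfacet
facet normal 0.706 -0.467 -0.532
outer loop
vertex -2.26 1.098 1.412
vertex -2.103 0.415 2.221
vertex -2.738 0.435 1.36
endloop
endfacet
facet normal -0.702 0.543 -0.461
outer loop
vertex -2.26 1.098 1.412
vertex -2.738 0.435 1.36
vertex -3.297 1.205 3.119
endloop
endfacet
facet normal 0.706 -0.467 -0.532
outer loop
vertex -2.738 0.435 1.36
vertex -2.103 0.415 2.221
vertex -2.844 -0.24 1.812
endloop
endfacet
facet normal -0.957 -0.041 -0.286
outer loop
vertex -2.738 0.435 1.36
vertex -2.844 -0.24 1.812
vertex -3.297 1.205 3.119
endloop
endfacet
facet normal 0.706 -0.467 -0.532
outer loop
vertex -2.844 -0.24 1.812
vertex -2.103 0.415 2.221
vertex -2.516 -0.531 2.503
endloop
endfacet
facet normal -0.860 -0.463 0.213
outer loop
vertex -2.844 -0.24 1.812
vertex -2.516 -0.531 2.503
vertex -3.297 1.205 3.119
endloop
endfacet
facet normal 0.707 -0.467 -0.531
outer loop
vertex -2.516 -0.531 2.503
vertex -2.103 0.415 2.221
vertex -1.946 -0.267 3.029
endloop
endfacet
facet normal -0.468 -0.475 0.745
outer loop
vertex -2.516 -0.531 2.503
vertex -1.946 -0.267 3.029
vertex -3.297 1.205 3.119
endloop
endfacet
facet normal 0.707 -0.467 -0.531
outer loop
vertex -1.946 -0.267 3.029
vertex -2.103 0.415 2.221
vertex -1.468 0.396 3.082
endloop
endfacet
facet normal -0.011 -0.071 0.997
outer loop
vertex -1.946 -0.267 3.029
vertex -1.468 0.396 3.082
vertex -3.297 1.205 3.119
endloop
endfacet
facet normal 0.038 0.468 0.883
outer loop
vertex 0.22 -1.446 3.851
vertex -0.558 -1.686 4.012
vertex 0.08 -2.166 4.239
endloop
endfacet
facet normal 0.685 0.238 0.689
outer loop
vertex 0.22 -1.446 3.851
vertex 0.08 -2.166 4.239
vertex 0.66 -2.12 3.646
endloop
endfacet
facet normal 0.844 0.533 0.059
outer loop
vertex 0.22 -1.446 3.851
vertex 0.66 -2.12 3.646
vertex 0.38 -1.611 3.053
endloop
endfacet
facet normal 0.296 0.946 -0.136
outer loop
vertex 0.22 -1.446 3.851
vertex 0.38 -1.611 3.053
vertex -0.373 -1.343 3.279
endloop
endfacet
facet normal -0.202 0.906 0.373
outer loop
vertex 0.22 -1.446 3.851
vertex -0.373 -1.343 3.279
vertex -0.558 -1.686 4.012
endloop
endfacet
facet normal 0.649 -0.469 0.599
outer loop
vertex 0.66 -2.12 3.646
vertex 0.08 -2.166 4.239
vertex 0.153 -2.777 3.681
endloop
endfacet
facet normal -0.397 -0.096 0.913
outer loop
vertex 0.08 -2.166 4.239
vertex -0.558 -1.686 4.012
vertex -0.6 -2.509 3.907
endloop
endfacet
facet normal -0.786 0.612 0.088
outer loop
vertex -0.558 -1.686 4.012
vertex -0.373 -1.343 3.279
vertex -0.88 -2.0 3.314
endloop
endfacet
facet normal 0.019 0.675 -0.737
outer loop
vertex -0.373 -1.343 3.279
vertex 0.38 -1.611 3.053
vertex -0.3 -1.954 2.721
endloop
endfacet
facet normal 0.907 0.008 -0.422
outer loop
vertex 0.38 -1.611 3.053
vertex 0.66 -2.12 3.646
vertex 0.338 -2.434 2.948
endloop
endfacet
facet normal -0.296 -0.946 0.136
outer loop
vertex -0.44 -2.674 3.109
vertex 0.153 -2.777 3.681
vertex -0.6 -2.509 3.907
endloop
endfacet
facet normal -0.844 -0.533 -0.059
outer loop
vertex -0.44 -2.674 3.109
vertex -0.6 -2.509 3.907
vertex -0.88 -2.0 3.314
endloop
endfacet
facet normal -0.685 -0.238 -0.689
outer loop
vertex -0.44 -2.674 3.109
vertex -0.88 -2.0 3.314
vertex -0.3 -1.954 2.721
endloop
endfacet
facet normal -0.038 -0.468 -0.883
outer loop
vertex -0.44 -2.674 3.109
vertex -0.3 -1.954 2.721
vertex 0.338 -2.434 2.948
endloop
endfacet
facet normal 0.202 -0.906 -0.373
outer loop
vertex -0.44 -2.674 3.109
vertex 0.338 -2.434 2.948
vertex 0.153 -2.777 3.681
endloop
endfacet
facet normal -0.019 -0.675 0.737
outer loop
vertex -0.6 -2.509 3.907
vertex 0.153 -2.777 3.681
vertex 0.08 -2.166 4.239
endloop
endfacet
facet normal -0.907 -0.008 0.422
outer loop
vertex -0.88 -2.0 3.314
vertex -0.6 -2.509 3.907
vertex -0.558 -1.686 4.012
endloop
endfacet
facet normal -0.649 0.469 -0.599
outer loop
vertex -0.3 -1.954 2.721
vertex -0.88 -2.0 3.314
vertex -0.373 -1.343 3.279
endloop
endfacet
facet normal 0.397 0.096 -0.913
outer loop
vertex 0.338 -2.434 2.948
vertex -0.3 -1.954 2.721
vertex 0.38 -1.611 3.053
endloop
endfacet
facet normal 0.786 -0.612 -0.088
outer loop
vertex 0.153 -2.777 3.681
vertex 0.338 -2.434 2.948
vertex 0.66 -2.12 3.646
endloop
endfacet

endsolid


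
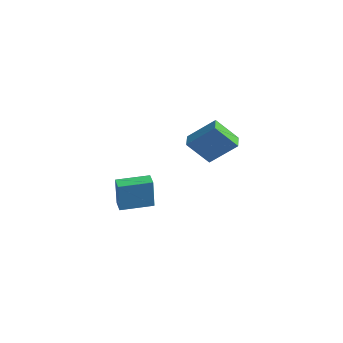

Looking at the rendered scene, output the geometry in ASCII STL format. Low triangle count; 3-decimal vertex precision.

solid 
facet normal -0.932 0.345 0.113
outer loop
vertex -3.723 0.877 -2.014
vertex -3.019 2.746 -1.907
vertex -3.904 1.063 -4.078
endloop
endfacet
facet normal -0.351 -0.935 -0.053
outer loop
vertex -3.121 0.774 -4.173
vertex -3.723 0.877 -2.014
vertex -3.904 1.063 -4.078
endloop
endfacet
facet normal -0.932 0.345 0.113
outer loop
vertex -3.904 1.063 -4.078
vertex -3.019 2.746 -1.907
vertex -3.2 2.932 -3.971
endloop
endfacet
facet normal -0.087 0.090 -0.992
outer loop
vertex -3.2 2.932 -3.971
vertex -3.121 0.774 -4.173
vertex -3.904 1.063 -4.078
endloop
endfacet
facet normal 0.087 -0.090 0.992
outer loop
vertex -3.723 0.877 -2.014
vertex -2.236 2.457 -2.002
vertex -3.019 2.746 -1.907
endloop
endfacet
facet normal -0.351 -0.935 -0.053
outer loop
vertex -2.94 0.588 -2.109
vertex -3.723 0.877 -2.014
vertex -3.121 0.774 -4.173
endloop
endfacet
facet normal 0.087 -0.090 0.992
outer loop
vertex -2.94 0.588 -2.109
vertex -2.236 2.457 -2.002
vertex -3.723 0.877 -2.014
endloop
endfacet
facet normal 0.351 0.935 0.053
outer loop
vertex -3.019 2.746 -1.907
vertex -2.236 2.457 -2.002
vertex -3.2 2.932 -3.971
endloop
endfacet
facet normal -0.087 0.090 -0.992
outer loop
vertex -2.417 2.643 -4.066
vertex -3.121 0.774 -4.173
vertex -3.2 2.932 -3.971
endloop
endfacet
facet normal 0.351 0.935 0.053
outer loop
vertex -3.2 2.932 -3.971
vertex -2.236 2.457 -2.002
vertex -2.417 2.643 -4.066
endloop
endfacet
facet normal 0.932 -0.345 -0.113
outer loop
vertex -2.417 2.643 -4.066
vertex -2.94 0.588 -2.109
vertex -3.121 0.774 -4.173
endloop
endfacet
facet normal 0.932 -0.345 -0.113
outer loop
vertex -2.236 2.457 -2.002
vertex -2.94 0.588 -2.109
vertex -2.417 2.643 -4.066
endloop
endfacet
facet normal -0.808 0.587 0.061
outer loop
vertex 1.602 2.193 3.619
vertex 2.553 3.363 4.964
vertex 2.252 3.229 2.258
endloop
endfacet
facet normal -0.471 -0.579 -0.666
outer loop
vertex 3.067 2.637 2.196
vertex 1.602 2.193 3.619
vertex 2.252 3.229 2.258
endloop
endfacet
facet normal -0.808 0.586 0.061
outer loop
vertex 2.252 3.229 2.258
vertex 2.553 3.363 4.964
vertex 3.202 4.399 3.603
endloop
endfacet
facet normal 0.355 0.567 -0.744
outer loop
vertex 3.202 4.399 3.603
vertex 3.067 2.637 2.196
vertex 2.252 3.229 2.258
endloop
endfacet
facet normal -0.355 -0.566 0.744
outer loop
vertex 1.602 2.193 3.619
vertex 3.368 2.771 4.902
vertex 2.553 3.363 4.964
endloop
endfacet
facet normal -0.471 -0.579 -0.665
outer loop
vertex 2.418 1.601 3.557
vertex 1.602 2.193 3.619
vertex 3.067 2.637 2.196
endloop
endfacet
facet normal -0.355 -0.567 0.744
outer loop
vertex 2.418 1.601 3.557
vertex 3.368 2.771 4.902
vertex 1.602 2.193 3.619
endloop
endfacet
facet normal 0.471 0.579 0.665
outer loop
vertex 2.553 3.363 4.964
vertex 3.368 2.771 4.902
vertex 3.202 4.399 3.603
endloop
endfacet
facet normal 0.355 0.567 -0.744
outer loop
vertex 4.018 3.807 3.541
vertex 3.067 2.637 2.196
vertex 3.202 4.399 3.603
endloop
endfacet
facet normal 0.471 0.579 0.666
outer loop
vertex 3.202 4.399 3.603
vertex 3.368 2.771 4.902
vertex 4.018 3.807 3.541
endloop
endfacet
facet normal 0.808 -0.586 -0.061
outer loop
vertex 4.018 3.807 3.541
vertex 2.418 1.601 3.557
vertex 3.067 2.637 2.196
endloop
endfacet
facet normal 0.808 -0.586 -0.061
outer loop
vertex 3.368 2.771 4.902
vertex 2.418 1.601 3.557
vertex 4.018 3.807 3.541
endloop
endfacet

endsolid


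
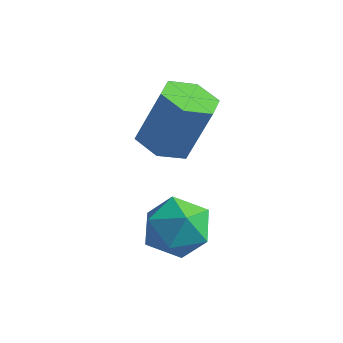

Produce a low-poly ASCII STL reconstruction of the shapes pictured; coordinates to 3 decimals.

solid 
facet normal -0.298 -0.211 -0.931
outer loop
vertex -3.203 2.555 -1.047
vertex -3.767 1.881 -0.714
vertex -4.089 2.759 -0.81
endloop
endfacet
facet normal 0.149 0.953 -0.264
outer loop
vertex -3.203 2.555 -1.047
vertex -4.089 2.759 -0.81
vertex -2.588 2.992 0.881
endloop
endfacet
facet normal 0.150 0.953 -0.264
outer loop
vertex -2.588 2.992 0.881
vertex -4.089 2.759 -0.81
vertex -3.474 3.197 1.117
endloop
endfacet
facet normal 0.297 0.211 0.931
outer loop
vertex -2.588 2.992 0.881
vertex -3.474 3.197 1.117
vertex -3.153 2.319 1.214
endloop
endfacet
facet normal -0.298 -0.211 -0.931
outer loop
vertex -4.089 2.759 -0.81
vertex -3.767 1.881 -0.714
vertex -4.654 2.086 -0.477
endloop
endfacet
facet normal -0.742 0.665 0.086
outer loop
vertex -4.089 2.759 -0.81
vertex -4.654 2.086 -0.477
vertex -3.474 3.197 1.117
endloop
endfacet
facet normal -0.742 0.665 0.086
outer loop
vertex -3.474 3.197 1.117
vertex -4.654 2.086 -0.477
vertex -4.039 2.523 1.45
endloop
endfacet
facet normal 0.297 0.211 0.931
outer loop
vertex -3.474 3.197 1.117
vertex -4.039 2.523 1.45
vertex -3.153 2.319 1.214
endloop
endfacet
facet normal -0.298 -0.211 -0.931
outer loop
vertex -4.654 2.086 -0.477
vertex -3.767 1.881 -0.714
vertex -4.332 1.208 -0.381
endloop
endfacet
facet normal -0.891 -0.289 0.350
outer loop
vertex -4.654 2.086 -0.477
vertex -4.332 1.208 -0.381
vertex -4.039 2.523 1.45
endloop
endfacet
facet normal -0.891 -0.288 0.350
outer loop
vertex -4.039 2.523 1.45
vertex -4.332 1.208 -0.381
vertex -3.717 1.645 1.547
endloop
endfacet
facet normal 0.297 0.212 0.931
outer loop
vertex -4.039 2.523 1.45
vertex -3.717 1.645 1.547
vertex -3.153 2.319 1.214
endloop
endfacet
facet normal -0.297 -0.211 -0.931
outer loop
vertex -4.332 1.208 -0.381
vertex -3.767 1.881 -0.714
vertex -3.446 1.003 -0.617
endloop
endfacet
facet normal -0.150 -0.953 0.264
outer loop
vertex -4.332 1.208 -0.381
vertex -3.446 1.003 -0.617
vertex -3.717 1.645 1.547
endloop
endfacet
facet normal -0.149 -0.953 0.264
outer loop
vertex -3.717 1.645 1.547
vertex -3.446 1.003 -0.617
vertex -2.831 1.441 1.31
endloop
endfacet
facet normal 0.298 0.211 0.931
outer loop
vertex -3.717 1.645 1.547
vertex -2.831 1.441 1.31
vertex -3.153 2.319 1.214
endloop
endfacet
facet normal -0.297 -0.211 -0.931
outer loop
vertex -3.446 1.003 -0.617
vertex -3.767 1.881 -0.714
vertex -2.881 1.677 -0.95
endloop
endfacet
facet normal 0.742 -0.665 -0.086
outer loop
vertex -3.446 1.003 -0.617
vertex -2.881 1.677 -0.95
vertex -2.831 1.441 1.31
endloop
endfacet
facet normal 0.742 -0.665 -0.086
outer loop
vertex -2.831 1.441 1.31
vertex -2.881 1.677 -0.95
vertex -2.266 2.114 0.977
endloop
endfacet
facet normal 0.298 0.211 0.931
outer loop
vertex -2.831 1.441 1.31
vertex -2.266 2.114 0.977
vertex -3.153 2.319 1.214
endloop
endfacet
facet normal -0.297 -0.212 -0.931
outer loop
vertex -2.881 1.677 -0.95
vertex -3.767 1.881 -0.714
vertex -3.203 2.555 -1.047
endloop
endfacet
facet normal 0.891 0.288 -0.350
outer loop
vertex -2.881 1.677 -0.95
vertex -3.203 2.555 -1.047
vertex -2.266 2.114 0.977
endloop
endfacet
facet normal 0.891 0.289 -0.350
outer loop
vertex -2.266 2.114 0.977
vertex -3.203 2.555 -1.047
vertex -2.588 2.992 0.881
endloop
endfacet
facet normal 0.298 0.211 0.931
outer loop
vertex -2.266 2.114 0.977
vertex -2.588 2.992 0.881
vertex -3.153 2.319 1.214
endloop
endfacet
facet normal -0.841 -0.537 0.072
outer loop
vertex -3.023 -0.11 -2.193
vertex -2.546 -0.934 -2.773
vertex -2.464 -0.914 -1.662
endloop
endfacet
facet normal -0.763 -0.109 0.638
outer loop
vertex -3.023 -0.11 -2.193
vertex -2.464 -0.914 -1.662
vertex -2.35 0.148 -1.344
endloop
endfacet
facet normal -0.722 0.563 0.402
outer loop
vertex -3.023 -0.11 -2.193
vertex -2.35 0.148 -1.344
vertex -2.362 0.785 -2.258
endloop
endfacet
facet normal -0.775 0.550 -0.310
outer loop
vertex -3.023 -0.11 -2.193
vertex -2.362 0.785 -2.258
vertex -2.483 0.116 -3.142
endloop
endfacet
facet normal -0.848 -0.130 -0.514
outer loop
vertex -3.023 -0.11 -2.193
vertex -2.483 0.116 -3.142
vertex -2.546 -0.934 -2.773
endloop
endfacet
facet normal -0.143 -0.270 0.952
outer loop
vertex -2.35 0.148 -1.344
vertex -2.464 -0.914 -1.662
vertex -1.457 -0.516 -1.398
endloop
endfacet
facet normal -0.268 -0.963 0.037
outer loop
vertex -2.464 -0.914 -1.662
vertex -2.546 -0.934 -2.773
vertex -1.578 -1.185 -2.282
endloop
endfacet
facet normal -0.281 -0.303 -0.911
outer loop
vertex -2.546 -0.934 -2.773
vertex -2.483 0.116 -3.142
vertex -1.59 -0.548 -3.196
endloop
endfacet
facet normal -0.163 0.797 -0.581
outer loop
vertex -2.483 0.116 -3.142
vertex -2.362 0.785 -2.258
vertex -1.476 0.514 -2.878
endloop
endfacet
facet normal -0.078 0.817 0.571
outer loop
vertex -2.362 0.785 -2.258
vertex -2.35 0.148 -1.344
vertex -1.394 0.534 -1.767
endloop
endfacet
facet normal 0.775 -0.550 0.310
outer loop
vertex -0.917 -0.29 -2.347
vertex -1.457 -0.516 -1.398
vertex -1.578 -1.185 -2.282
endloop
endfacet
facet normal 0.722 -0.563 -0.402
outer loop
vertex -0.917 -0.29 -2.347
vertex -1.578 -1.185 -2.282
vertex -1.59 -0.548 -3.196
endloop
endfacet
facet normal 0.763 0.109 -0.638
outer loop
vertex -0.917 -0.29 -2.347
vertex -1.59 -0.548 -3.196
vertex -1.476 0.514 -2.878
endloop
endfacet
facet normal 0.841 0.537 -0.072
outer loop
vertex -0.917 -0.29 -2.347
vertex -1.476 0.514 -2.878
vertex -1.394 0.534 -1.767
endloop
endfacet
facet normal 0.848 0.130 0.514
outer loop
vertex -0.917 -0.29 -2.347
vertex -1.394 0.534 -1.767
vertex -1.457 -0.516 -1.398
endloop
endfacet
facet normal 0.163 -0.797 0.581
outer loop
vertex -1.578 -1.185 -2.282
vertex -1.457 -0.516 -1.398
vertex -2.464 -0.914 -1.662
endloop
endfacet
facet normal 0.078 -0.817 -0.571
outer loop
vertex -1.59 -0.548 -3.196
vertex -1.578 -1.185 -2.282
vertex -2.546 -0.934 -2.773
endloop
endfacet
facet normal 0.143 0.270 -0.952
outer loop
vertex -1.476 0.514 -2.878
vertex -1.59 -0.548 -3.196
vertex -2.483 0.116 -3.142
endloop
endfacet
facet normal 0.268 0.963 -0.037
outer loop
vertex -1.394 0.534 -1.767
vertex -1.476 0.514 -2.878
vertex -2.362 0.785 -2.258
endloop
endfacet
facet normal 0.281 0.303 0.911
outer loop
vertex -1.457 -0.516 -1.398
vertex -1.394 0.534 -1.767
vertex -2.35 0.148 -1.344
endloop
endfacet

endsolid


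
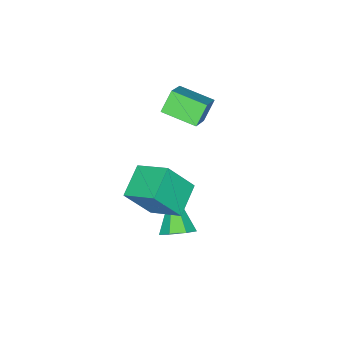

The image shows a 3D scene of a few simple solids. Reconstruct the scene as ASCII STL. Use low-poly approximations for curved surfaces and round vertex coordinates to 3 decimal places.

solid 
facet normal -0.620 0.025 0.784
outer loop
vertex 0.1 -3.308 4.526
vertex -0.246 -1.822 4.204
vertex -1.051 -3.77 3.63
endloop
endfacet
facet normal 0.222 -0.953 0.207
outer loop
vertex -0.374 -3.798 2.776
vertex 0.1 -3.308 4.526
vertex -1.051 -3.77 3.63
endloop
endfacet
facet normal -0.620 0.025 0.784
outer loop
vertex -1.051 -3.77 3.63
vertex -0.246 -1.822 4.204
vertex -1.397 -2.284 3.308
endloop
endfacet
facet normal -0.752 -0.302 -0.586
outer loop
vertex -1.397 -2.284 3.308
vertex -0.374 -3.798 2.776
vertex -1.051 -3.77 3.63
endloop
endfacet
facet normal 0.752 0.302 0.586
outer loop
vertex 0.1 -3.308 4.526
vertex 0.431 -1.85 3.35
vertex -0.246 -1.822 4.204
endloop
endfacet
facet normal 0.222 -0.953 0.207
outer loop
vertex 0.777 -3.336 3.672
vertex 0.1 -3.308 4.526
vertex -0.374 -3.798 2.776
endloop
endfacet
facet normal 0.752 0.302 0.586
outer loop
vertex 0.777 -3.336 3.672
vertex 0.431 -1.85 3.35
vertex 0.1 -3.308 4.526
endloop
endfacet
facet normal -0.222 0.953 -0.207
outer loop
vertex -0.246 -1.822 4.204
vertex 0.431 -1.85 3.35
vertex -1.397 -2.284 3.308
endloop
endfacet
facet normal -0.752 -0.302 -0.586
outer loop
vertex -0.72 -2.312 2.454
vertex -0.374 -3.798 2.776
vertex -1.397 -2.284 3.308
endloop
endfacet
facet normal -0.222 0.953 -0.207
outer loop
vertex -1.397 -2.284 3.308
vertex 0.431 -1.85 3.35
vertex -0.72 -2.312 2.454
endloop
endfacet
facet normal 0.620 -0.025 -0.784
outer loop
vertex -0.72 -2.312 2.454
vertex 0.777 -3.336 3.672
vertex -0.374 -3.798 2.776
endloop
endfacet
facet normal 0.620 -0.025 -0.784
outer loop
vertex 0.431 -1.85 3.35
vertex 0.777 -3.336 3.672
vertex -0.72 -2.312 2.454
endloop
endfacet
facet normal 0.517 0.529 -0.673
outer loop
vertex 3.183 -1.604 -1.494
vertex 2.593 -1.114 -1.562
vertex 3.19 -1.081 -1.077
endloop
endfacet
facet normal 0.646 -0.481 0.593
outer loop
vertex 3.183 -1.604 -1.494
vertex 3.19 -1.081 -1.077
vertex 1.527 -2.206 -0.178
endloop
endfacet
facet normal 0.517 0.530 -0.672
outer loop
vertex 3.19 -1.081 -1.077
vertex 2.593 -1.114 -1.562
vertex 2.747 -0.584 -1.026
endloop
endfacet
facet normal 0.347 0.216 0.913
outer loop
vertex 3.19 -1.081 -1.077
vertex 2.747 -0.584 -1.026
vertex 1.527 -2.206 -0.178
endloop
endfacet
facet normal 0.516 0.530 -0.673
outer loop
vertex 2.747 -0.584 -1.026
vertex 2.593 -1.114 -1.562
vertex 2.188 -0.486 -1.378
endloop
endfacet
facet normal -0.336 0.622 0.707
outer loop
vertex 2.747 -0.584 -1.026
vertex 2.188 -0.486 -1.378
vertex 1.527 -2.206 -0.178
endloop
endfacet
facet normal 0.517 0.530 -0.671
outer loop
vertex 2.188 -0.486 -1.378
vertex 2.593 -1.114 -1.562
vertex 1.934 -0.861 -1.87
endloop
endfacet
facet normal -0.892 0.433 0.130
outer loop
vertex 2.188 -0.486 -1.378
vertex 1.934 -0.861 -1.87
vertex 1.527 -2.206 -0.178
endloop
endfacet
facet normal 0.517 0.529 -0.673
outer loop
vertex 1.934 -0.861 -1.87
vertex 2.593 -1.114 -1.562
vertex 2.176 -1.427 -2.129
endloop
endfacet
facet normal -0.900 -0.209 -0.383
outer loop
vertex 1.934 -0.861 -1.87
vertex 2.176 -1.427 -2.129
vertex 1.527 -2.206 -0.178
endloop
endfacet
facet normal 0.517 0.530 -0.672
outer loop
vertex 2.176 -1.427 -2.129
vertex 2.593 -1.114 -1.562
vertex 2.732 -1.757 -1.962
endloop
endfacet
facet normal -0.354 -0.822 -0.446
outer loop
vertex 2.176 -1.427 -2.129
vertex 2.732 -1.757 -1.962
vertex 1.527 -2.206 -0.178
endloop
endfacet
facet normal 0.517 0.530 -0.672
outer loop
vertex 2.732 -1.757 -1.962
vertex 2.593 -1.114 -1.562
vertex 3.183 -1.604 -1.494
endloop
endfacet
facet normal 0.333 -0.943 -0.012
outer loop
vertex 2.732 -1.757 -1.962
vertex 3.183 -1.604 -1.494
vertex 1.527 -2.206 -0.178
endloop
endfacet
facet normal -0.451 0.381 -0.807
outer loop
vertex 1.947 -2.29 0.543
vertex 1.875 -0.843 1.267
vertex 3.293 -1.931 -0.04
endloop
endfacet
facet normal 0.045 -0.893 -0.447
outer loop
vertex 4.105 -2.617 1.413
vertex 1.947 -2.29 0.543
vertex 3.293 -1.931 -0.04
endloop
endfacet
facet normal -0.451 0.382 -0.807
outer loop
vertex 3.293 -1.931 -0.04
vertex 1.875 -0.843 1.267
vertex 3.221 -0.484 0.685
endloop
endfacet
facet normal 0.891 0.238 -0.386
outer loop
vertex 3.221 -0.484 0.685
vertex 4.105 -2.617 1.413
vertex 3.293 -1.931 -0.04
endloop
endfacet
facet normal -0.891 -0.237 0.386
outer loop
vertex 1.947 -2.29 0.543
vertex 2.687 -1.529 2.72
vertex 1.875 -0.843 1.267
endloop
endfacet
facet normal 0.045 -0.893 -0.447
outer loop
vertex 2.759 -2.976 1.995
vertex 1.947 -2.29 0.543
vertex 4.105 -2.617 1.413
endloop
endfacet
facet normal -0.891 -0.238 0.386
outer loop
vertex 2.759 -2.976 1.995
vertex 2.687 -1.529 2.72
vertex 1.947 -2.29 0.543
endloop
endfacet
facet normal -0.045 0.893 0.447
outer loop
vertex 1.875 -0.843 1.267
vertex 2.687 -1.529 2.72
vertex 3.221 -0.484 0.685
endloop
endfacet
facet normal 0.891 0.238 -0.386
outer loop
vertex 4.033 -1.17 2.137
vertex 4.105 -2.617 1.413
vertex 3.221 -0.484 0.685
endloop
endfacet
facet normal -0.045 0.893 0.447
outer loop
vertex 3.221 -0.484 0.685
vertex 2.687 -1.529 2.72
vertex 4.033 -1.17 2.137
endloop
endfacet
facet normal 0.451 -0.381 0.807
outer loop
vertex 4.033 -1.17 2.137
vertex 2.759 -2.976 1.995
vertex 4.105 -2.617 1.413
endloop
endfacet
facet normal 0.451 -0.382 0.807
outer loop
vertex 2.687 -1.529 2.72
vertex 2.759 -2.976 1.995
vertex 4.033 -1.17 2.137
endloop
endfacet

endsolid


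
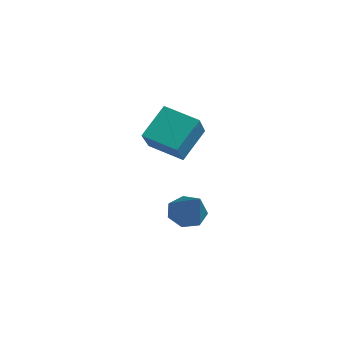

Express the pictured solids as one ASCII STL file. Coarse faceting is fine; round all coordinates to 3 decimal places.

solid 
facet normal -0.646 0.538 -0.541
outer loop
vertex -4.372 -0.301 2.58
vertex -3.328 0.45 2.08
vertex -4.221 -1.279 1.426
endloop
endfacet
facet normal -0.757 -0.544 0.362
outer loop
vertex -3.032 -2.27 2.42
vertex -4.372 -0.301 2.58
vertex -4.221 -1.279 1.426
endloop
endfacet
facet normal -0.647 0.538 -0.540
outer loop
vertex -4.221 -1.279 1.426
vertex -3.328 0.45 2.08
vertex -3.177 -0.527 0.926
endloop
endfacet
facet normal 0.099 -0.643 -0.760
outer loop
vertex -3.177 -0.527 0.926
vertex -3.032 -2.27 2.42
vertex -4.221 -1.279 1.426
endloop
endfacet
facet normal -0.099 0.643 0.759
outer loop
vertex -4.372 -0.301 2.58
vertex -2.139 -0.541 3.074
vertex -3.328 0.45 2.08
endloop
endfacet
facet normal -0.757 -0.544 0.362
outer loop
vertex -3.183 -1.293 3.574
vertex -4.372 -0.301 2.58
vertex -3.032 -2.27 2.42
endloop
endfacet
facet normal -0.099 0.643 0.760
outer loop
vertex -3.183 -1.293 3.574
vertex -2.139 -0.541 3.074
vertex -4.372 -0.301 2.58
endloop
endfacet
facet normal 0.757 0.545 -0.362
outer loop
vertex -3.328 0.45 2.08
vertex -2.139 -0.541 3.074
vertex -3.177 -0.527 0.926
endloop
endfacet
facet normal 0.099 -0.643 -0.760
outer loop
vertex -1.988 -1.519 1.92
vertex -3.032 -2.27 2.42
vertex -3.177 -0.527 0.926
endloop
endfacet
facet normal 0.757 0.544 -0.362
outer loop
vertex -3.177 -0.527 0.926
vertex -2.139 -0.541 3.074
vertex -1.988 -1.519 1.92
endloop
endfacet
facet normal 0.646 -0.539 0.541
outer loop
vertex -1.988 -1.519 1.92
vertex -3.183 -1.293 3.574
vertex -3.032 -2.27 2.42
endloop
endfacet
facet normal 0.647 -0.538 0.541
outer loop
vertex -2.139 -0.541 3.074
vertex -3.183 -1.293 3.574
vertex -1.988 -1.519 1.92
endloop
endfacet
facet normal -0.763 0.230 -0.604
outer loop
vertex -2.947 -0.735 -2.143
vertex -3.249 -0.326 -1.606
vertex -2.77 -0.117 -2.131
endloop
endfacet
facet normal 0.793 -0.216 -0.570
outer loop
vertex -2.947 -0.735 -2.143
vertex -2.77 -0.117 -2.131
vertex -1.691 -0.794 -0.374
endloop
endfacet
facet normal -0.763 0.231 -0.604
outer loop
vertex -2.77 -0.117 -2.131
vertex -3.249 -0.326 -1.606
vertex -2.954 0.343 -1.723
endloop
endfacet
facet normal 0.787 0.554 -0.270
outer loop
vertex -2.77 -0.117 -2.131
vertex -2.954 0.343 -1.723
vertex -1.691 -0.794 -0.374
endloop
endfacet
facet normal -0.763 0.231 -0.604
outer loop
vertex -2.954 0.343 -1.723
vertex -3.249 -0.326 -1.606
vertex -3.36 0.3 -1.227
endloop
endfacet
facet normal 0.367 0.852 0.374
outer loop
vertex -2.954 0.343 -1.723
vertex -3.36 0.3 -1.227
vertex -1.691 -0.794 -0.374
endloop
endfacet
facet normal -0.764 0.230 -0.603
outer loop
vertex -3.36 0.3 -1.227
vertex -3.249 -0.326 -1.606
vertex -3.681 -0.214 -1.016
endloop
endfacet
facet normal -0.151 0.455 0.878
outer loop
vertex -3.36 0.3 -1.227
vertex -3.681 -0.214 -1.016
vertex -1.691 -0.794 -0.374
endloop
endfacet
facet normal -0.764 0.230 -0.603
outer loop
vertex -3.681 -0.214 -1.016
vertex -3.249 -0.326 -1.606
vertex -3.677 -0.812 -1.249
endloop
endfacet
facet normal -0.377 -0.338 0.862
outer loop
vertex -3.681 -0.214 -1.016
vertex -3.677 -0.812 -1.249
vertex -1.691 -0.794 -0.374
endloop
endfacet
facet normal -0.764 0.229 -0.603
outer loop
vertex -3.677 -0.812 -1.249
vertex -3.249 -0.326 -1.606
vertex -3.35 -1.044 -1.751
endloop
endfacet
facet normal -0.141 -0.930 0.338
outer loop
vertex -3.677 -0.812 -1.249
vertex -3.35 -1.044 -1.751
vertex -1.691 -0.794 -0.374
endloop
endfacet
facet normal -0.763 0.229 -0.604
outer loop
vertex -3.35 -1.044 -1.751
vertex -3.249 -0.326 -1.606
vertex -2.947 -0.735 -2.143
endloop
endfacet
facet normal 0.380 -0.875 -0.299
outer loop
vertex -3.35 -1.044 -1.751
vertex -2.947 -0.735 -2.143
vertex -1.691 -0.794 -0.374
endloop
endfacet

endsolid


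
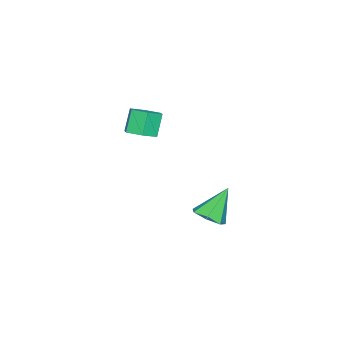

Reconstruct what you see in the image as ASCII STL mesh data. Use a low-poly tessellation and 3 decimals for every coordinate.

solid 
facet normal 0.486 0.037 -0.873
outer loop
vertex 1.118 0.961 3.738
vertex 0.447 0.507 3.346
vertex 0.426 1.406 3.372
endloop
endfacet
facet normal 0.416 0.869 0.269
outer loop
vertex 1.118 0.961 3.738
vertex 0.426 1.406 3.372
vertex 0.423 0.908 4.987
endloop
endfacet
facet normal 0.416 0.869 0.269
outer loop
vertex 0.423 0.908 4.987
vertex 0.426 1.406 3.372
vertex -0.269 1.353 4.621
endloop
endfacet
facet normal -0.486 -0.038 0.873
outer loop
vertex 0.423 0.908 4.987
vertex -0.269 1.353 4.621
vertex -0.247 0.453 4.594
endloop
endfacet
facet normal 0.485 0.037 -0.873
outer loop
vertex 0.426 1.406 3.372
vertex 0.447 0.507 3.346
vertex -0.245 0.951 2.98
endloop
endfacet
facet normal -0.457 0.862 -0.218
outer loop
vertex 0.426 1.406 3.372
vertex -0.245 0.951 2.98
vertex -0.269 1.353 4.621
endloop
endfacet
facet normal -0.458 0.862 -0.218
outer loop
vertex -0.269 1.353 4.621
vertex -0.245 0.951 2.98
vertex -0.939 0.898 4.229
endloop
endfacet
facet normal -0.485 -0.038 0.874
outer loop
vertex -0.269 1.353 4.621
vertex -0.939 0.898 4.229
vertex -0.247 0.453 4.594
endloop
endfacet
facet normal 0.486 0.038 -0.873
outer loop
vertex -0.245 0.951 2.98
vertex 0.447 0.507 3.346
vertex -0.223 0.052 2.953
endloop
endfacet
facet normal -0.874 -0.007 -0.486
outer loop
vertex -0.245 0.951 2.98
vertex -0.223 0.052 2.953
vertex -0.939 0.898 4.229
endloop
endfacet
facet normal -0.874 -0.006 -0.486
outer loop
vertex -0.939 0.898 4.229
vertex -0.223 0.052 2.953
vertex -0.918 -0.001 4.202
endloop
endfacet
facet normal -0.485 -0.038 0.874
outer loop
vertex -0.939 0.898 4.229
vertex -0.918 -0.001 4.202
vertex -0.247 0.453 4.594
endloop
endfacet
facet normal 0.486 0.038 -0.873
outer loop
vertex -0.223 0.052 2.953
vertex 0.447 0.507 3.346
vertex 0.469 -0.393 3.319
endloop
endfacet
facet normal -0.416 -0.869 -0.269
outer loop
vertex -0.223 0.052 2.953
vertex 0.469 -0.393 3.319
vertex -0.918 -0.001 4.202
endloop
endfacet
facet normal -0.416 -0.869 -0.269
outer loop
vertex -0.918 -0.001 4.202
vertex 0.469 -0.393 3.319
vertex -0.226 -0.446 4.568
endloop
endfacet
facet normal -0.486 -0.037 0.873
outer loop
vertex -0.918 -0.001 4.202
vertex -0.226 -0.446 4.568
vertex -0.247 0.453 4.594
endloop
endfacet
facet normal 0.485 0.038 -0.874
outer loop
vertex 0.469 -0.393 3.319
vertex 0.447 0.507 3.346
vertex 1.139 0.062 3.711
endloop
endfacet
facet normal 0.458 -0.862 0.218
outer loop
vertex 0.469 -0.393 3.319
vertex 1.139 0.062 3.711
vertex -0.226 -0.446 4.568
endloop
endfacet
facet normal 0.457 -0.862 0.218
outer loop
vertex -0.226 -0.446 4.568
vertex 1.139 0.062 3.711
vertex 0.445 0.009 4.96
endloop
endfacet
facet normal -0.485 -0.037 0.873
outer loop
vertex -0.226 -0.446 4.568
vertex 0.445 0.009 4.96
vertex -0.247 0.453 4.594
endloop
endfacet
facet normal 0.485 0.038 -0.874
outer loop
vertex 1.139 0.062 3.711
vertex 0.447 0.507 3.346
vertex 1.118 0.961 3.738
endloop
endfacet
facet normal 0.874 0.006 0.486
outer loop
vertex 1.139 0.062 3.711
vertex 1.118 0.961 3.738
vertex 0.445 0.009 4.96
endloop
endfacet
facet normal 0.874 0.007 0.486
outer loop
vertex 0.445 0.009 4.96
vertex 1.118 0.961 3.738
vertex 0.423 0.908 4.987
endloop
endfacet
facet normal -0.486 -0.038 0.873
outer loop
vertex 0.445 0.009 4.96
vertex 0.423 0.908 4.987
vertex -0.247 0.453 4.594
endloop
endfacet
facet normal 0.513 -0.270 -0.814
outer loop
vertex -0.292 3.775 -2.428
vertex -1.128 3.516 -2.869
vertex -0.679 4.387 -2.875
endloop
endfacet
facet normal 0.472 0.695 0.542
outer loop
vertex -0.292 3.775 -2.428
vertex -0.679 4.387 -2.875
vertex -2.212 4.084 -1.151
endloop
endfacet
facet normal 0.513 -0.270 -0.815
outer loop
vertex -0.679 4.387 -2.875
vertex -1.128 3.516 -2.869
vertex -1.404 4.343 -3.317
endloop
endfacet
facet normal -0.108 0.991 0.078
outer loop
vertex -0.679 4.387 -2.875
vertex -1.404 4.343 -3.317
vertex -2.212 4.084 -1.151
endloop
endfacet
facet normal 0.514 -0.270 -0.815
outer loop
vertex -1.404 4.343 -3.317
vertex -1.128 3.516 -2.869
vertex -1.921 3.676 -3.422
endloop
endfacet
facet normal -0.757 0.619 -0.208
outer loop
vertex -1.404 4.343 -3.317
vertex -1.921 3.676 -3.422
vertex -2.212 4.084 -1.151
endloop
endfacet
facet normal 0.514 -0.269 -0.815
outer loop
vertex -1.921 3.676 -3.422
vertex -1.128 3.516 -2.869
vertex -1.841 2.888 -3.111
endloop
endfacet
facet normal -0.985 -0.140 -0.101
outer loop
vertex -1.921 3.676 -3.422
vertex -1.841 2.888 -3.111
vertex -2.212 4.084 -1.151
endloop
endfacet
facet normal 0.514 -0.269 -0.815
outer loop
vertex -1.841 2.888 -3.111
vertex -1.128 3.516 -2.869
vertex -1.224 2.573 -2.618
endloop
endfacet
facet normal -0.621 -0.716 0.319
outer loop
vertex -1.841 2.888 -3.111
vertex -1.224 2.573 -2.618
vertex -2.212 4.084 -1.151
endloop
endfacet
facet normal 0.514 -0.269 -0.815
outer loop
vertex -1.224 2.573 -2.618
vertex -1.128 3.516 -2.869
vertex -0.535 2.968 -2.314
endloop
endfacet
facet normal 0.062 -0.674 0.736
outer loop
vertex -1.224 2.573 -2.618
vertex -0.535 2.968 -2.314
vertex -2.212 4.084 -1.151
endloop
endfacet
facet normal 0.513 -0.270 -0.815
outer loop
vertex -0.535 2.968 -2.314
vertex -1.128 3.516 -2.869
vertex -0.292 3.775 -2.428
endloop
endfacet
facet normal 0.548 -0.047 0.835
outer loop
vertex -0.535 2.968 -2.314
vertex -0.292 3.775 -2.428
vertex -2.212 4.084 -1.151
endloop
endfacet

endsolid


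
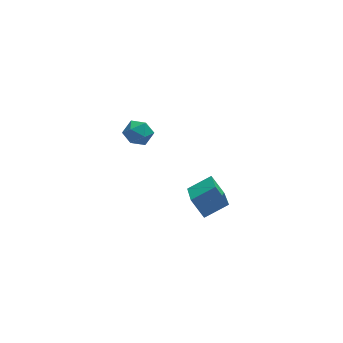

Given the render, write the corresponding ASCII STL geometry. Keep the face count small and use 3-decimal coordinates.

solid 
facet normal -0.175 0.149 0.973
outer loop
vertex -1.694 2.094 1.743
vertex -1.841 1.484 1.81
vertex -1.245 1.675 1.888
endloop
endfacet
facet normal 0.323 0.600 0.732
outer loop
vertex -1.694 2.094 1.743
vertex -1.245 1.675 1.888
vertex -1.129 2.129 1.465
endloop
endfacet
facet normal 0.037 0.979 0.199
outer loop
vertex -1.694 2.094 1.743
vertex -1.129 2.129 1.465
vertex -1.653 2.218 1.126
endloop
endfacet
facet normal -0.637 0.763 0.111
outer loop
vertex -1.694 2.094 1.743
vertex -1.653 2.218 1.126
vertex -2.093 1.82 1.339
endloop
endfacet
facet normal -0.768 0.250 0.589
outer loop
vertex -1.694 2.094 1.743
vertex -2.093 1.82 1.339
vertex -1.841 1.484 1.81
endloop
endfacet
facet normal 0.860 0.213 0.464
outer loop
vertex -1.129 2.129 1.465
vertex -1.245 1.675 1.888
vertex -0.927 1.54 1.361
endloop
endfacet
facet normal 0.053 -0.516 0.855
outer loop
vertex -1.245 1.675 1.888
vertex -1.841 1.484 1.81
vertex -1.367 1.142 1.574
endloop
endfacet
facet normal -0.906 -0.352 0.234
outer loop
vertex -1.841 1.484 1.81
vertex -2.093 1.82 1.339
vertex -1.891 1.231 1.235
endloop
endfacet
facet normal -0.693 0.477 -0.540
outer loop
vertex -2.093 1.82 1.339
vertex -1.653 2.218 1.126
vertex -1.775 1.685 0.812
endloop
endfacet
facet normal 0.398 0.826 -0.398
outer loop
vertex -1.653 2.218 1.126
vertex -1.129 2.129 1.465
vertex -1.179 1.876 0.89
endloop
endfacet
facet normal 0.637 -0.763 -0.111
outer loop
vertex -1.326 1.266 0.957
vertex -0.927 1.54 1.361
vertex -1.367 1.142 1.574
endloop
endfacet
facet normal -0.037 -0.979 -0.199
outer loop
vertex -1.326 1.266 0.957
vertex -1.367 1.142 1.574
vertex -1.891 1.231 1.235
endloop
endfacet
facet normal -0.323 -0.600 -0.732
outer loop
vertex -1.326 1.266 0.957
vertex -1.891 1.231 1.235
vertex -1.775 1.685 0.812
endloop
endfacet
facet normal 0.175 -0.149 -0.973
outer loop
vertex -1.326 1.266 0.957
vertex -1.775 1.685 0.812
vertex -1.179 1.876 0.89
endloop
endfacet
facet normal 0.768 -0.250 -0.589
outer loop
vertex -1.326 1.266 0.957
vertex -1.179 1.876 0.89
vertex -0.927 1.54 1.361
endloop
endfacet
facet normal 0.693 -0.477 0.540
outer loop
vertex -1.367 1.142 1.574
vertex -0.927 1.54 1.361
vertex -1.245 1.675 1.888
endloop
endfacet
facet normal -0.398 -0.826 0.398
outer loop
vertex -1.891 1.231 1.235
vertex -1.367 1.142 1.574
vertex -1.841 1.484 1.81
endloop
endfacet
facet normal -0.860 -0.213 -0.464
outer loop
vertex -1.775 1.685 0.812
vertex -1.891 1.231 1.235
vertex -2.093 1.82 1.339
endloop
endfacet
facet normal -0.053 0.516 -0.855
outer loop
vertex -1.179 1.876 0.89
vertex -1.775 1.685 0.812
vertex -1.653 2.218 1.126
endloop
endfacet
facet normal 0.906 0.352 -0.234
outer loop
vertex -0.927 1.54 1.361
vertex -1.179 1.876 0.89
vertex -1.129 2.129 1.465
endloop
endfacet
facet normal -0.895 -0.137 -0.423
outer loop
vertex -0.24 -3.86 1.446
vertex -0.618 -3.403 2.097
vertex -0.016 -2.256 0.452
endloop
endfacet
facet normal 0.428 -0.519 -0.740
outer loop
vertex 0.898 -2.117 0.883
vertex -0.24 -3.86 1.446
vertex -0.016 -2.256 0.452
endloop
endfacet
facet normal -0.896 -0.137 -0.423
outer loop
vertex -0.016 -2.256 0.452
vertex -0.618 -3.403 2.097
vertex -0.393 -1.8 1.102
endloop
endfacet
facet normal 0.118 0.844 -0.523
outer loop
vertex -0.393 -1.8 1.102
vertex 0.898 -2.117 0.883
vertex -0.016 -2.256 0.452
endloop
endfacet
facet normal -0.119 -0.844 0.523
outer loop
vertex -0.24 -3.86 1.446
vertex 0.296 -3.264 2.528
vertex -0.618 -3.403 2.097
endloop
endfacet
facet normal 0.429 -0.519 -0.739
outer loop
vertex 0.673 -3.72 1.878
vertex -0.24 -3.86 1.446
vertex 0.898 -2.117 0.883
endloop
endfacet
facet normal -0.118 -0.844 0.523
outer loop
vertex 0.673 -3.72 1.878
vertex 0.296 -3.264 2.528
vertex -0.24 -3.86 1.446
endloop
endfacet
facet normal -0.428 0.519 0.740
outer loop
vertex -0.618 -3.403 2.097
vertex 0.296 -3.264 2.528
vertex -0.393 -1.8 1.102
endloop
endfacet
facet normal 0.118 0.844 -0.524
outer loop
vertex 0.52 -1.66 1.534
vertex 0.898 -2.117 0.883
vertex -0.393 -1.8 1.102
endloop
endfacet
facet normal -0.429 0.518 0.740
outer loop
vertex -0.393 -1.8 1.102
vertex 0.296 -3.264 2.528
vertex 0.52 -1.66 1.534
endloop
endfacet
facet normal 0.895 0.137 0.424
outer loop
vertex 0.52 -1.66 1.534
vertex 0.673 -3.72 1.878
vertex 0.898 -2.117 0.883
endloop
endfacet
facet normal 0.896 0.137 0.423
outer loop
vertex 0.296 -3.264 2.528
vertex 0.673 -3.72 1.878
vertex 0.52 -1.66 1.534
endloop
endfacet

endsolid
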